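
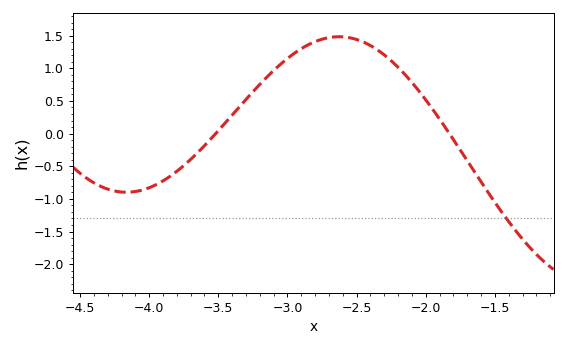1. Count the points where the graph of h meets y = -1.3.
1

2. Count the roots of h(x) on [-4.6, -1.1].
2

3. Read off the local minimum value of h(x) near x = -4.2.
-0.9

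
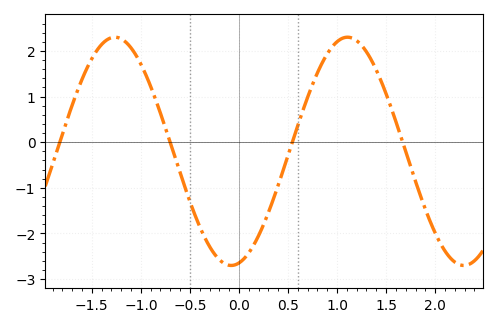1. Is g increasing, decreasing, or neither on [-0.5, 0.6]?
neither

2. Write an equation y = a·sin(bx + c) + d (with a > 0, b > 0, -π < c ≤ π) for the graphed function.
y = 2.5sin(2.65x - 1.36) - 0.2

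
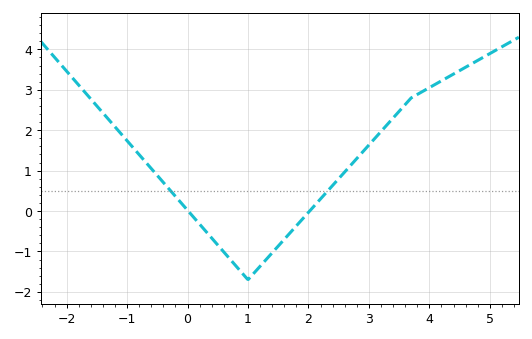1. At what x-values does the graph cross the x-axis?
0, 2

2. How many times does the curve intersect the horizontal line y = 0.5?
2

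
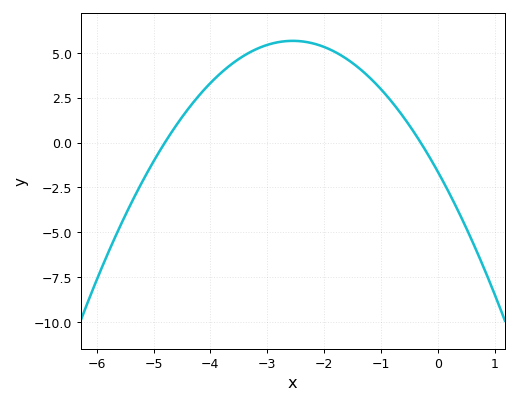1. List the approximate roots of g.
-4.8, -0.3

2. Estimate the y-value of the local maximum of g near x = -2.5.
5.67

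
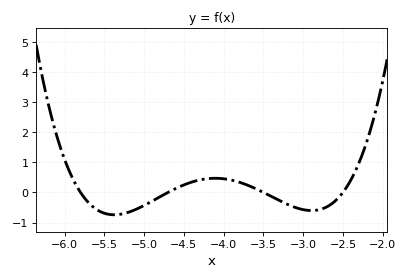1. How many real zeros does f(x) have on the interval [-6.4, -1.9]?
4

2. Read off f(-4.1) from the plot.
0.47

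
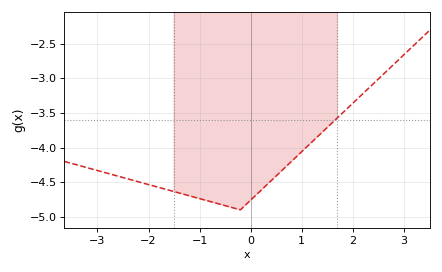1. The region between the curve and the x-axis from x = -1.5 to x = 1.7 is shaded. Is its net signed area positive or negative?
negative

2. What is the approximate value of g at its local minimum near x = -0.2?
-4.9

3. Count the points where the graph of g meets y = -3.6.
1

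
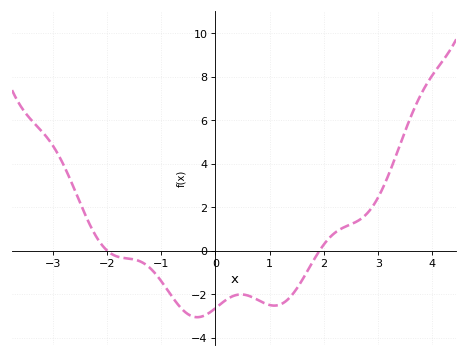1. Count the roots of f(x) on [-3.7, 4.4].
2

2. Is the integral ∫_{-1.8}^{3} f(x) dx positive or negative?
negative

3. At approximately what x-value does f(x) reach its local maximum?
0.4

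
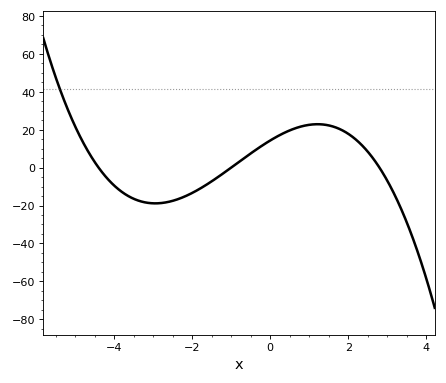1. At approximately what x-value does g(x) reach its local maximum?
1.21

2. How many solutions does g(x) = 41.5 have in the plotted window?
1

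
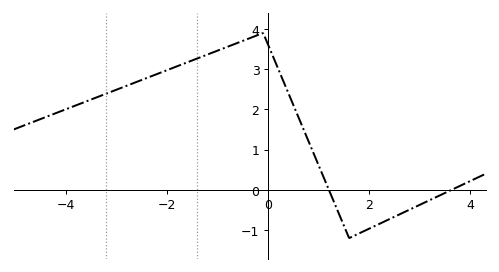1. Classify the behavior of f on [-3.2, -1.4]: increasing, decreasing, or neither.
increasing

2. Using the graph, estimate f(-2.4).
2.78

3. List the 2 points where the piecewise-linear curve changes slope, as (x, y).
(-0.1, 3.9); (1.6, -1.2)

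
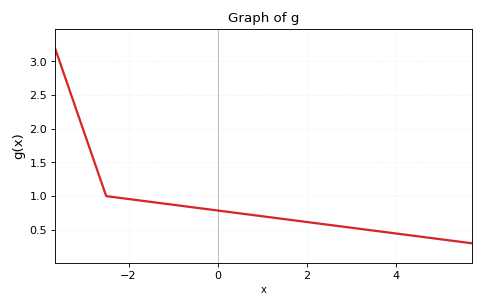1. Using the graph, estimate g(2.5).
0.55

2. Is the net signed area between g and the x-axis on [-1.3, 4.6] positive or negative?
positive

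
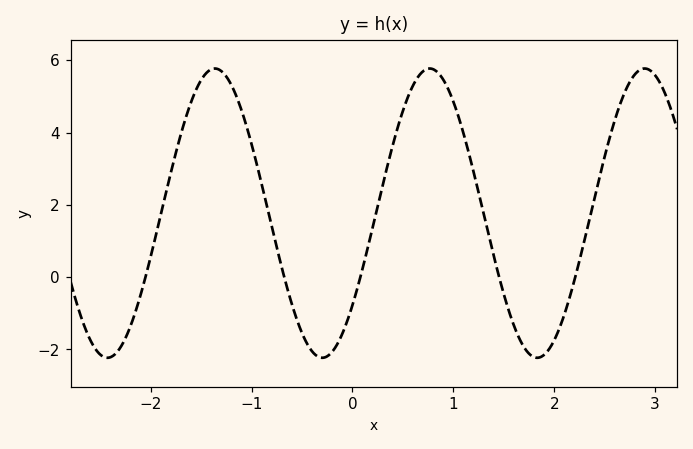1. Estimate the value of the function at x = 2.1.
-1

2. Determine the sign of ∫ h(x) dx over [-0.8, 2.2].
positive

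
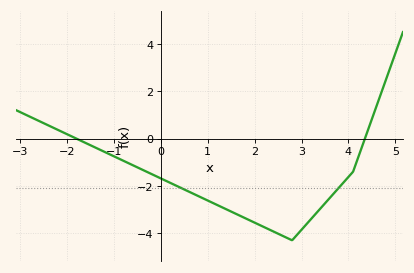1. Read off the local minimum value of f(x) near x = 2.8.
-4.3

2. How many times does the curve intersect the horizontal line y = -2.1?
2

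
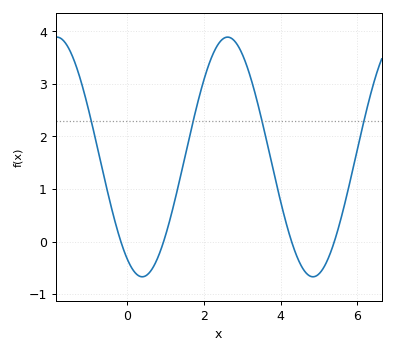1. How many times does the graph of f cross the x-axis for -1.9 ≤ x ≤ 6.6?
4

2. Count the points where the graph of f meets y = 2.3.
4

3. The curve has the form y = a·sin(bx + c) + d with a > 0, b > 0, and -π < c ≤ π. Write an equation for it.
y = 2.28sin(1.41x - 2.12) + 1.61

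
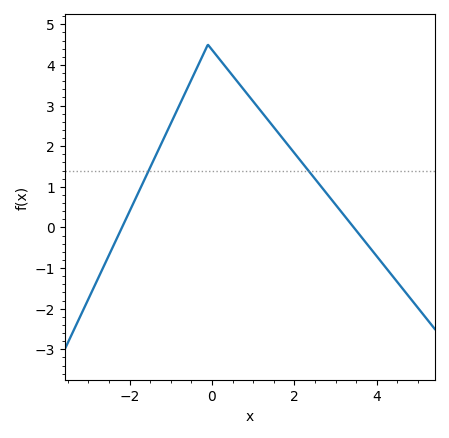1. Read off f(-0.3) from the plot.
4.07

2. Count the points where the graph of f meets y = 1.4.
2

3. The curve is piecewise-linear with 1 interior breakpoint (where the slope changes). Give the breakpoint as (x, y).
(-0.1, 4.5)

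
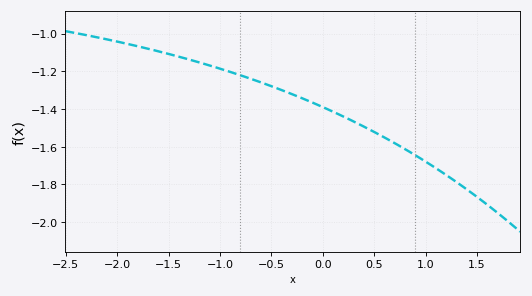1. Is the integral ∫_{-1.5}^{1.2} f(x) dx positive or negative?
negative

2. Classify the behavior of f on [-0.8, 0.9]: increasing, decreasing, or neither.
decreasing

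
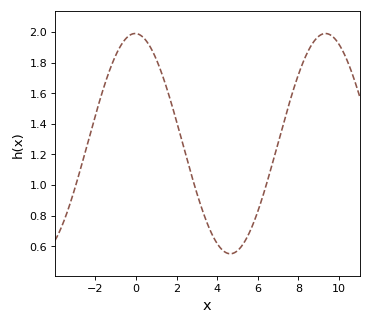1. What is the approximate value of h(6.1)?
0.86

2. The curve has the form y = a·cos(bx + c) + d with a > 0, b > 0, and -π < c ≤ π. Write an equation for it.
y = 0.72cos(0.67x + 0.03) + 1.27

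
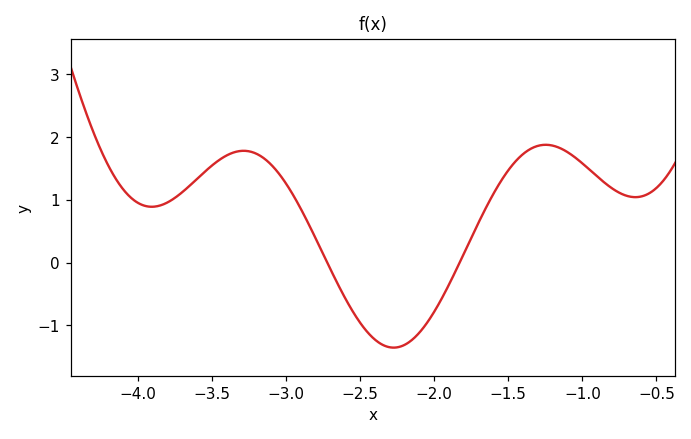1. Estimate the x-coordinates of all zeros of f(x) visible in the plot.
-2.72, -1.83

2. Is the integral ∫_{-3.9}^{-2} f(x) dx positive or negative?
positive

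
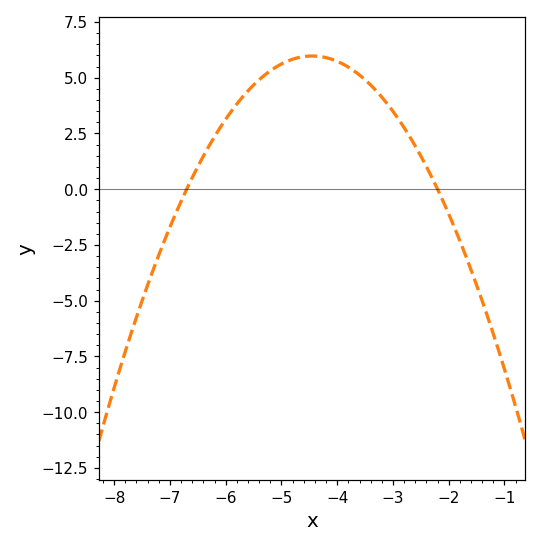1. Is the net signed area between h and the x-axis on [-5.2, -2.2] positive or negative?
positive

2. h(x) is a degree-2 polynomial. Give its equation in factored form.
y = -1.18(x + 6.7)(x + 2.2)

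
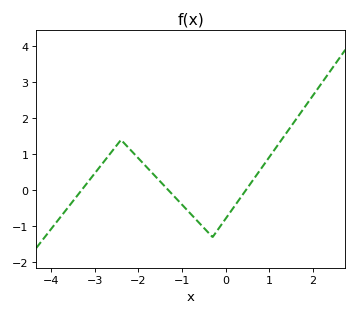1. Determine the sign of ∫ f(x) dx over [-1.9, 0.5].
negative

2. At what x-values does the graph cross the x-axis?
-3.31, -1.31, 0.461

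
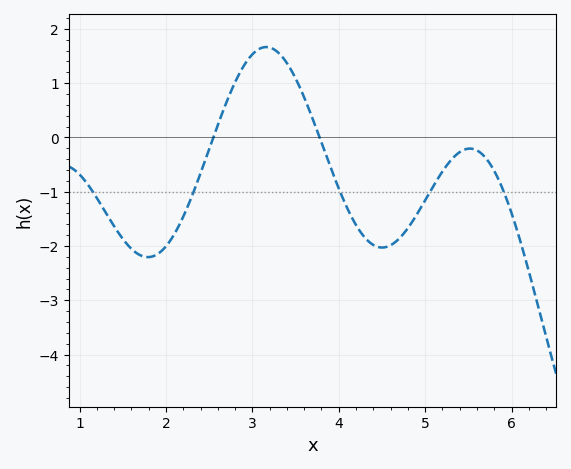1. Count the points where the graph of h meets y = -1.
5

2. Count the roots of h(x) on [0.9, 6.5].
2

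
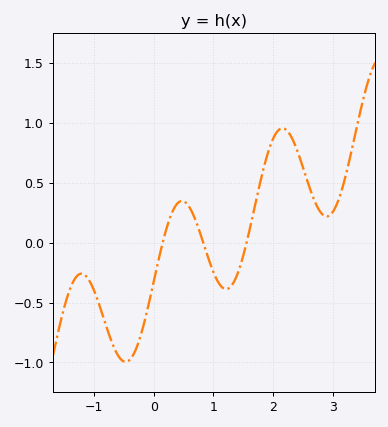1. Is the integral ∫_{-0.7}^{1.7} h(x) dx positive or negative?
negative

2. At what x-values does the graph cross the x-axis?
0.15, 0.829, 1.56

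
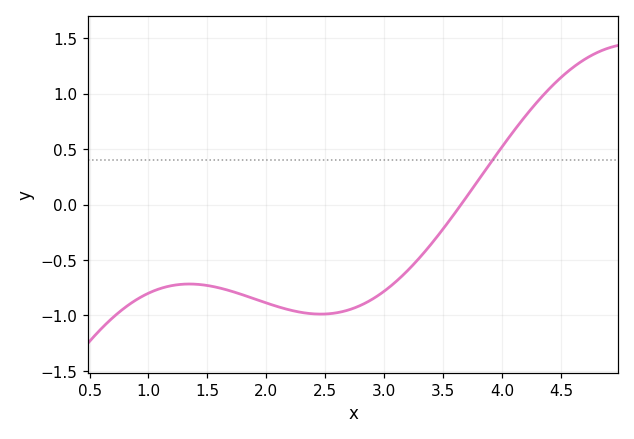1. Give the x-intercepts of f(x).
3.7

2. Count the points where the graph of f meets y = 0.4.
1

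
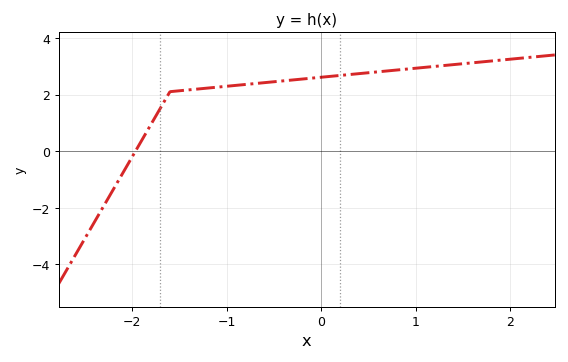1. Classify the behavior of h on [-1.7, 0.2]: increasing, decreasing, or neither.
increasing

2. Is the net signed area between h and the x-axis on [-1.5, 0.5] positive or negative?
positive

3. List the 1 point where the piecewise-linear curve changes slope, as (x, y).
(-1.6, 2.1)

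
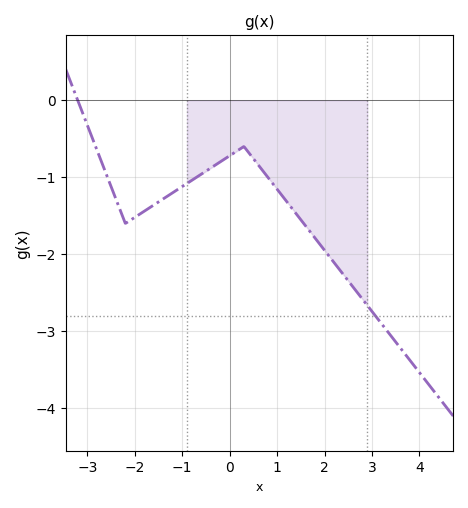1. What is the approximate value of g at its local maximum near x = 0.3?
-0.601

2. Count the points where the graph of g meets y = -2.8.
1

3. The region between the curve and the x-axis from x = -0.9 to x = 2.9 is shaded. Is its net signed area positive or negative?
negative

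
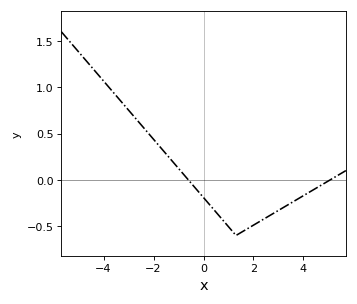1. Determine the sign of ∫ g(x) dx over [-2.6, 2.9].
negative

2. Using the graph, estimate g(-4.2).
1.15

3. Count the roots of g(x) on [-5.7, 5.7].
2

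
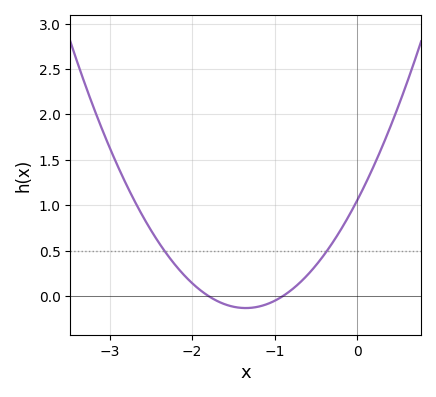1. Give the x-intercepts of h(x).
-1.8, -0.9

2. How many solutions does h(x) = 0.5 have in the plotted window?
2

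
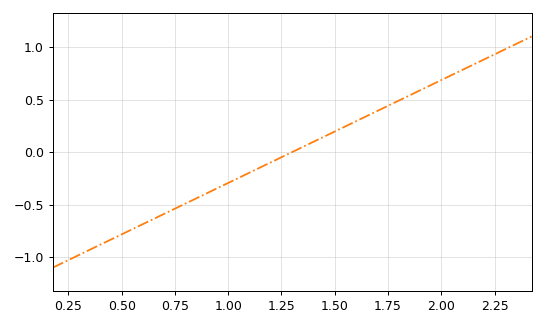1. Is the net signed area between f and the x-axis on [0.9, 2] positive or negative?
positive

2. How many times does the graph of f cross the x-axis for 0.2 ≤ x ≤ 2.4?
1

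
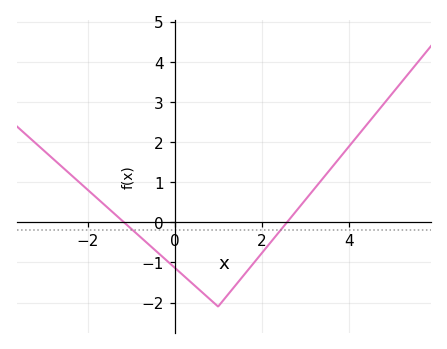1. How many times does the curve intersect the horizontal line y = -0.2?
2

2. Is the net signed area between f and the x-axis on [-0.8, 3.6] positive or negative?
negative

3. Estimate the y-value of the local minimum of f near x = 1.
-2.1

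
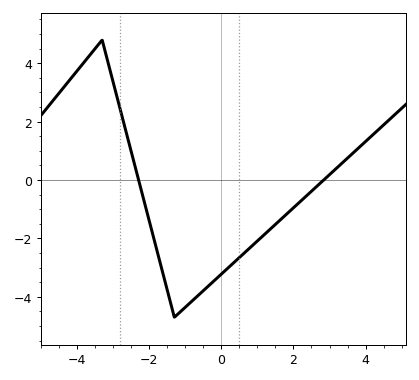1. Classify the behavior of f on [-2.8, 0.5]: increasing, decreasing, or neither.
neither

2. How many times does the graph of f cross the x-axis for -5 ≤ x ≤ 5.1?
2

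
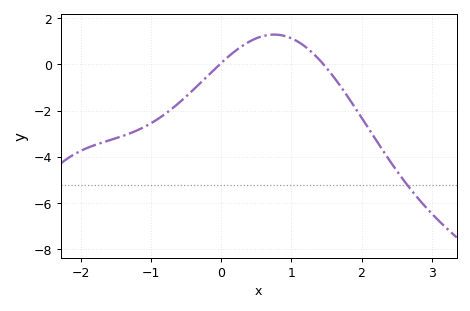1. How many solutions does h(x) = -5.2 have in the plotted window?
1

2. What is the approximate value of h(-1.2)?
-2.8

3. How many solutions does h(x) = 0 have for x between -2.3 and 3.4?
2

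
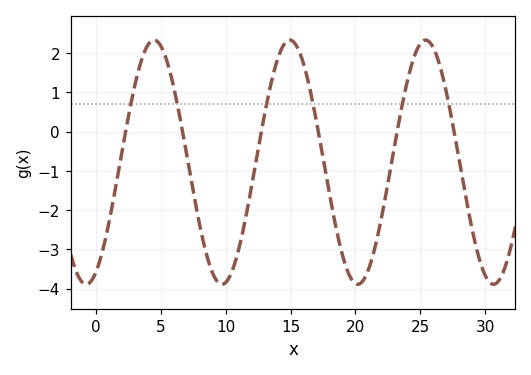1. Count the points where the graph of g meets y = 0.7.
6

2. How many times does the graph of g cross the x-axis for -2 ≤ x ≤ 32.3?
6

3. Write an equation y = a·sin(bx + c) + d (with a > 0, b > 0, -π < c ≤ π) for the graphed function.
y = 3.11sin(0.6x - 1.11) - 0.78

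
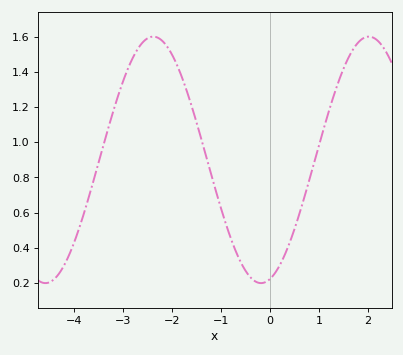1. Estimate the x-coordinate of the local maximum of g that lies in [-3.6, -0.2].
-2.38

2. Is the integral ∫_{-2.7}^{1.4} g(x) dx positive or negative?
positive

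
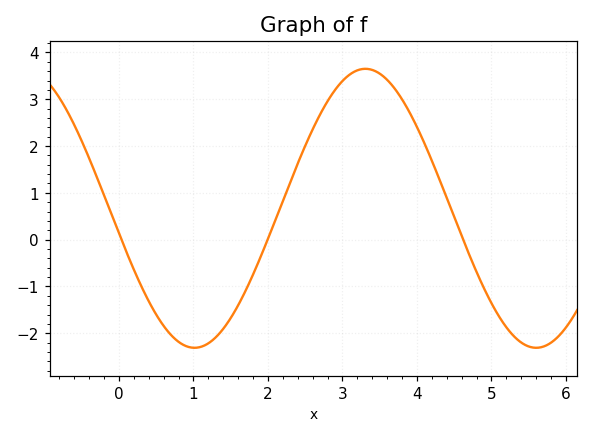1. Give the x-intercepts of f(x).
0, 2, 4.6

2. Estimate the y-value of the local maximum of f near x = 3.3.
3.6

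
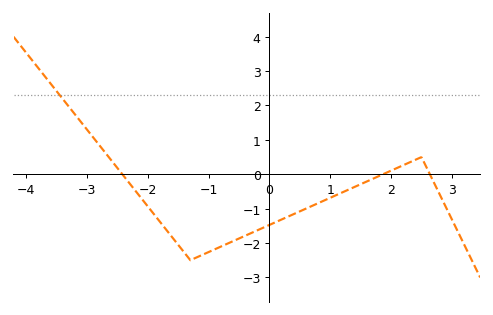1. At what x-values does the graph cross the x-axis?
-2.42, 1.87, 2.64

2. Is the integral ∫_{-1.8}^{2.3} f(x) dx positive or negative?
negative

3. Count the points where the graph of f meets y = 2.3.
1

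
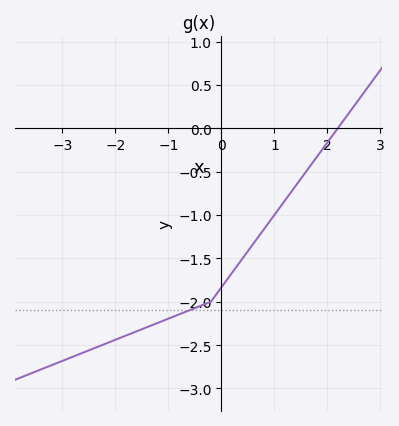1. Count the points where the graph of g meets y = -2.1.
1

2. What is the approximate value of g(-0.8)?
-2.15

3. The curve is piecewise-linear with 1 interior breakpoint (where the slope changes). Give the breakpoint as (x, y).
(-0.2, -2)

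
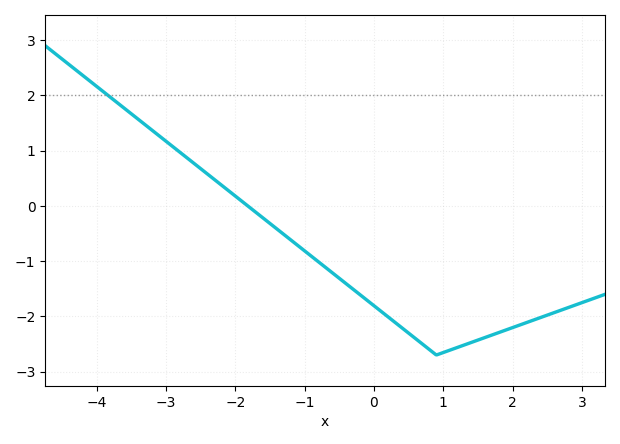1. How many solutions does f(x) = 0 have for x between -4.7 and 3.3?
1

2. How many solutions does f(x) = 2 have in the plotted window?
1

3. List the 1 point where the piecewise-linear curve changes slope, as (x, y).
(0.9, -2.7)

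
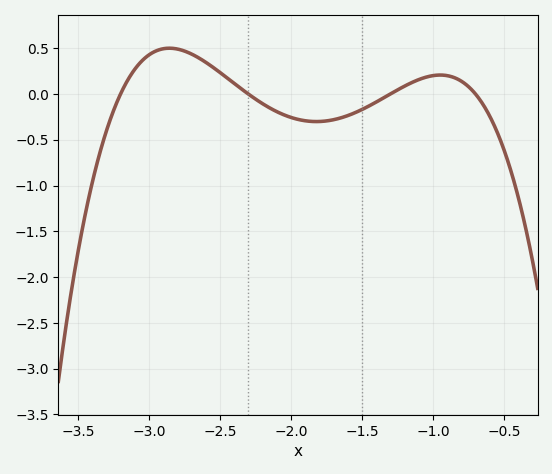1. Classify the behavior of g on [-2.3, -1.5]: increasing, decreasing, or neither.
neither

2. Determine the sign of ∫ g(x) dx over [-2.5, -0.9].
negative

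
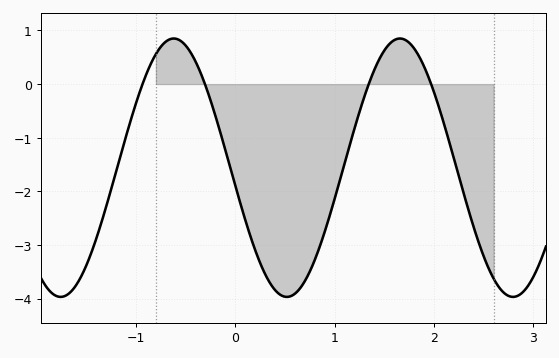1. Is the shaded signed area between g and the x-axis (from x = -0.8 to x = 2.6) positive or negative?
negative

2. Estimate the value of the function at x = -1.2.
-1.6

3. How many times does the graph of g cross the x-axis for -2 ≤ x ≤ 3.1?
4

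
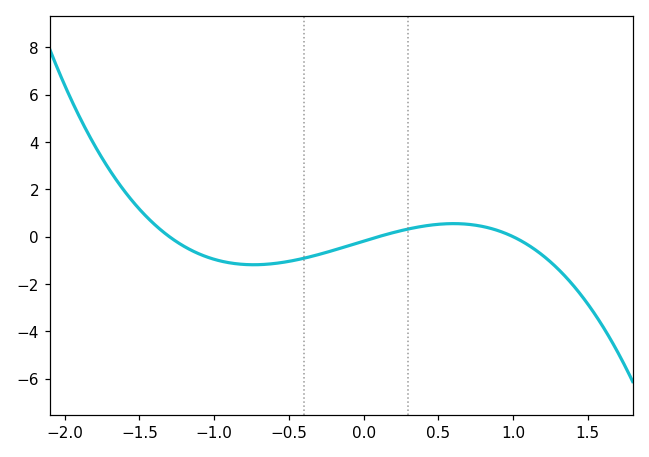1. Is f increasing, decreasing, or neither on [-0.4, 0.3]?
increasing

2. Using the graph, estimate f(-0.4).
-1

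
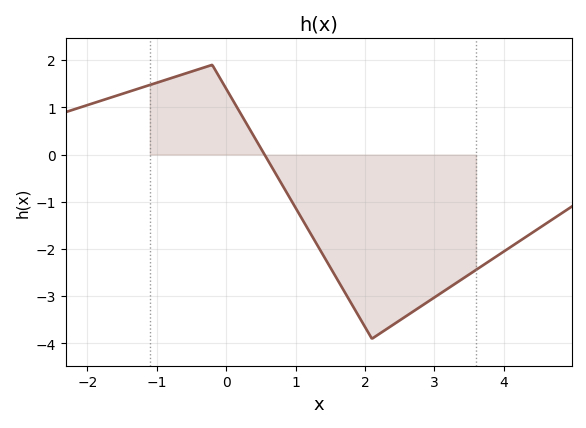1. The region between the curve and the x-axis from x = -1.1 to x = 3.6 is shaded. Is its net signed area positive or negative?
negative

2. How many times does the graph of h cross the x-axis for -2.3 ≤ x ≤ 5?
1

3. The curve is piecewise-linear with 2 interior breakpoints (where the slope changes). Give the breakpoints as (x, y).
(-0.2, 1.9); (2.1, -3.9)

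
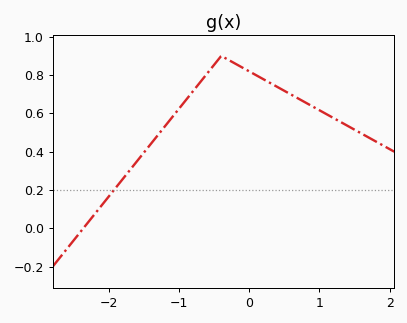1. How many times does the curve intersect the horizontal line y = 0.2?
1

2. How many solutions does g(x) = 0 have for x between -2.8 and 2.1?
1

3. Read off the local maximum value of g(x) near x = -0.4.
0.9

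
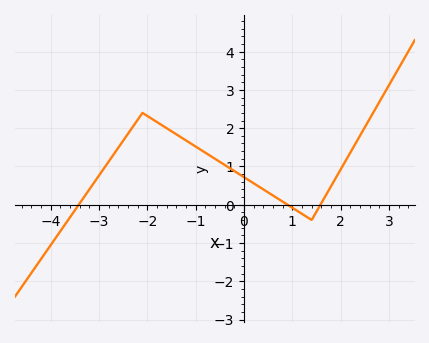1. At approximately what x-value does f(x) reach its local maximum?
-2.1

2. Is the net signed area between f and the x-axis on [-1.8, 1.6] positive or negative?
positive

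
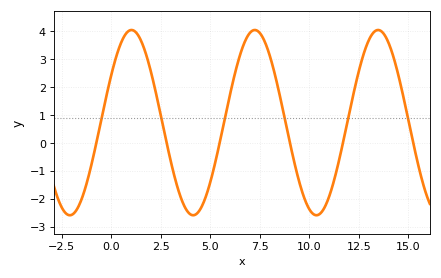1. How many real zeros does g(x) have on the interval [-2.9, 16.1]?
6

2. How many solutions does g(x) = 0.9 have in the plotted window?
6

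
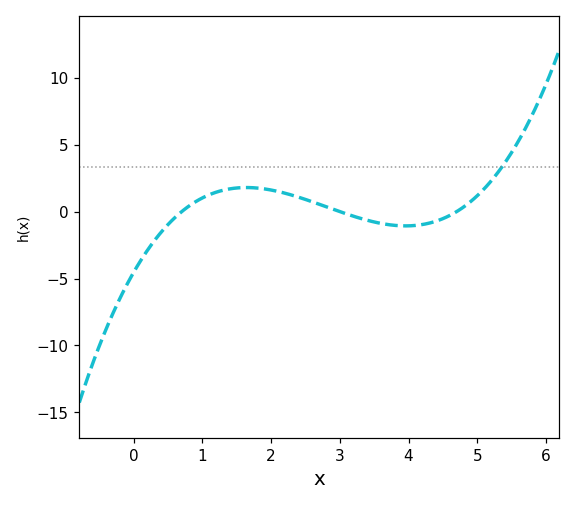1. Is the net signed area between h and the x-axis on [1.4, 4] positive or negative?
positive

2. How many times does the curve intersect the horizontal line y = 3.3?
1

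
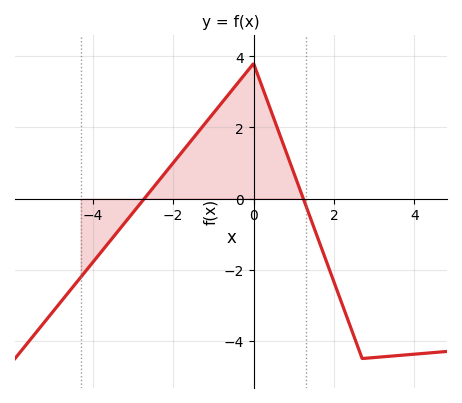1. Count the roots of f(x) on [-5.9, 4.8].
2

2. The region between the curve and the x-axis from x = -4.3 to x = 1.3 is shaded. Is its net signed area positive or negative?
positive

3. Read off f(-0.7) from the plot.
2.82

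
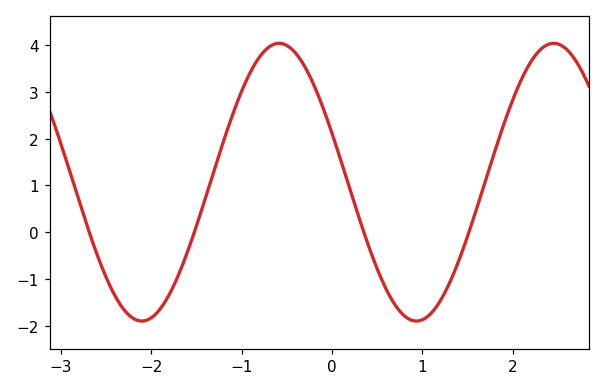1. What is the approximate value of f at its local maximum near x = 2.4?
4.03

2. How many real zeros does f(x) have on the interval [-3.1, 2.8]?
4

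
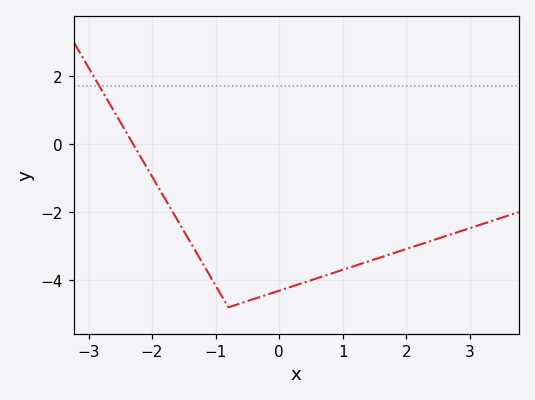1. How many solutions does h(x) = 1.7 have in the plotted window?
1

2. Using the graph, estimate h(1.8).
-3.21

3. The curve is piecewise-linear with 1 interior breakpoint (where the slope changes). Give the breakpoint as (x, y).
(-0.8, -4.8)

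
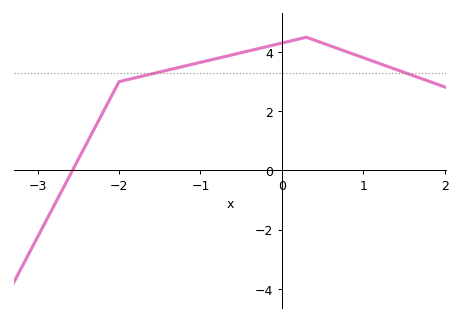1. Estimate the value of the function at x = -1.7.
3.2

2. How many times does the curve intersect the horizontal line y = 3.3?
2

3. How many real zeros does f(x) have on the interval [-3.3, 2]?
1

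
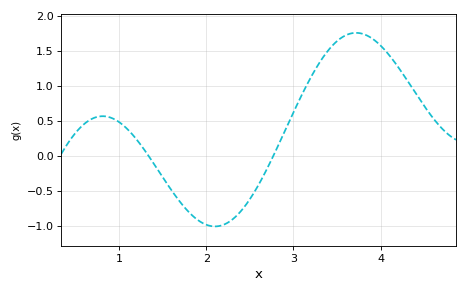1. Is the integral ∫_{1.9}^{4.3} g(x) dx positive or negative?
positive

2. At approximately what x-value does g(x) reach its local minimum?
2.1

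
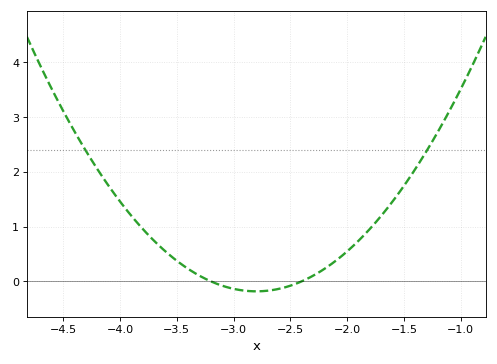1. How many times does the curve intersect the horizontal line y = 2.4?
2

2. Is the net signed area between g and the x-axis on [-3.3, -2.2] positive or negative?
negative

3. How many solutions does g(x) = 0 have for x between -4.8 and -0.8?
2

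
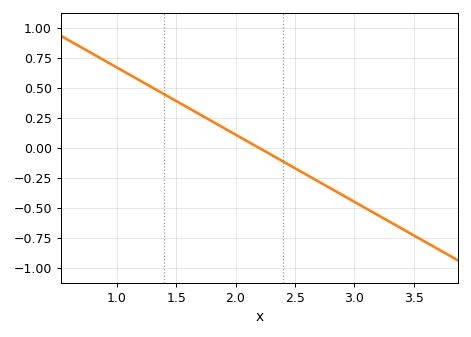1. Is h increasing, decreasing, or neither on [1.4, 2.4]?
decreasing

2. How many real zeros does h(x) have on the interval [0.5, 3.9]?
1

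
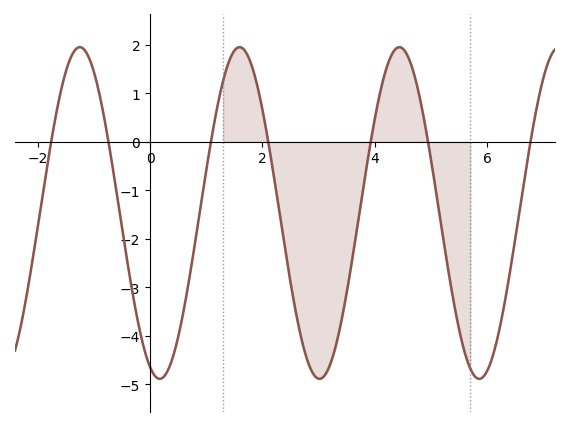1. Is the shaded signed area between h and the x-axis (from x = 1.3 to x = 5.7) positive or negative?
negative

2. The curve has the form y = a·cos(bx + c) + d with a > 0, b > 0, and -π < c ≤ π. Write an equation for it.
y = 3.42cos(2.21x + 2.76) - 1.47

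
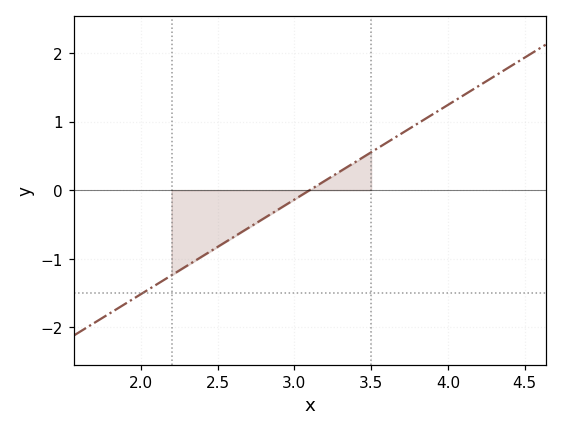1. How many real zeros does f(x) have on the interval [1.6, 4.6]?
1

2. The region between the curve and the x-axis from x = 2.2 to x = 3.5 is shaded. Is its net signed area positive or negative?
negative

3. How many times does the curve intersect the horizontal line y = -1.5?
1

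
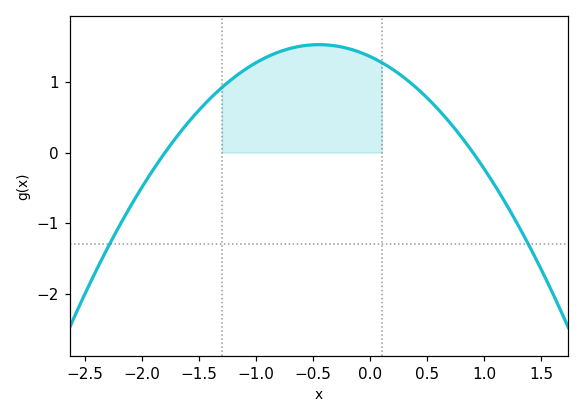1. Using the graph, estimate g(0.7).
0.42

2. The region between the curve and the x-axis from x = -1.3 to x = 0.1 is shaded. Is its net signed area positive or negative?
positive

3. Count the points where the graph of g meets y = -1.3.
2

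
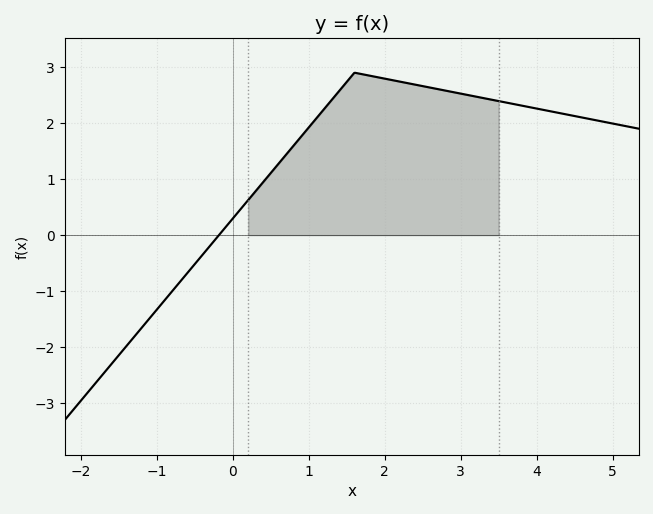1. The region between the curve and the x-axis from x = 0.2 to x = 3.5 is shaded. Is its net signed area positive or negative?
positive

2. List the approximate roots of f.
-0.184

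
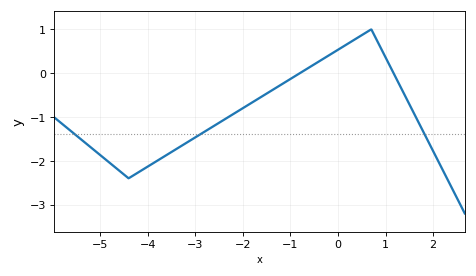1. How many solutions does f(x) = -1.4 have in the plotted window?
3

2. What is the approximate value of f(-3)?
-1.47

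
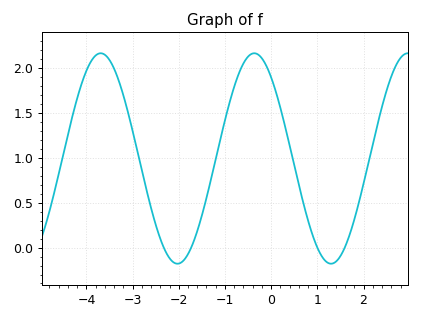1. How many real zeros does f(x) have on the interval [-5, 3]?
4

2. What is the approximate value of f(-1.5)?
0.35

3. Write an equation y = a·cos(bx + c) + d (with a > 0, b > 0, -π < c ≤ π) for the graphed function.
y = 1.17cos(1.9x + 0.69) + 0.99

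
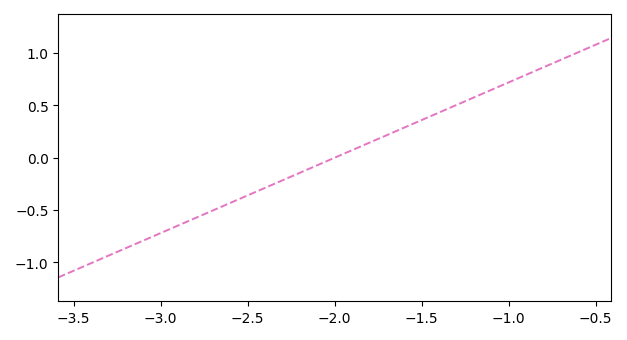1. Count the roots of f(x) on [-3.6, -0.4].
1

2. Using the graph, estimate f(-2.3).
-0.2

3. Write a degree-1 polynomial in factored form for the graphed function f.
y = 0.72(x + 2)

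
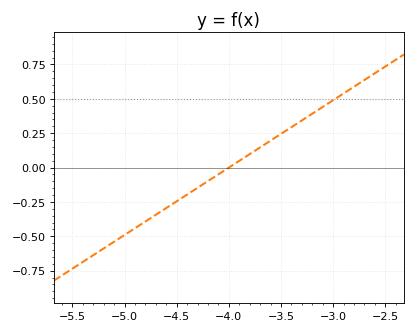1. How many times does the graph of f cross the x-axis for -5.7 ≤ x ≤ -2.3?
1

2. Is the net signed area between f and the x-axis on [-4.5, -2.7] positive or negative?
positive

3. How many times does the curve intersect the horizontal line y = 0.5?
1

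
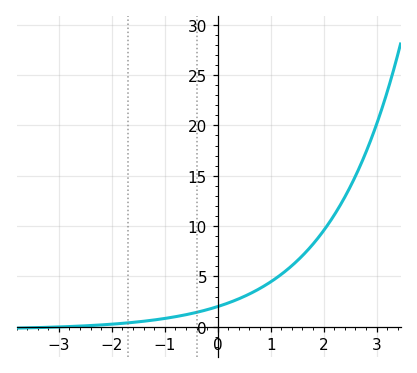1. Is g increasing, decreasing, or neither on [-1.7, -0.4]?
increasing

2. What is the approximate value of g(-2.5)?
0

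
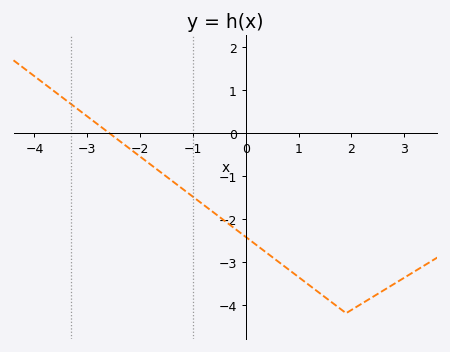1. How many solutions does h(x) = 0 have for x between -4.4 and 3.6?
1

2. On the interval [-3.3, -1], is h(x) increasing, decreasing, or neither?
decreasing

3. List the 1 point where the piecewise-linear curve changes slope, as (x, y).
(1.9, -4.2)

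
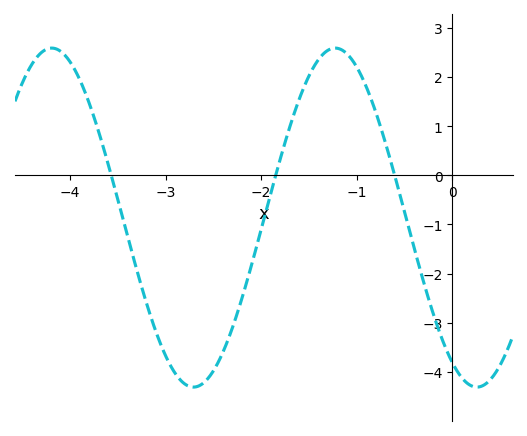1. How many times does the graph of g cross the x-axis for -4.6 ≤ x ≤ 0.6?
3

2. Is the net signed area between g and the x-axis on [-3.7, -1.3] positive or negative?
negative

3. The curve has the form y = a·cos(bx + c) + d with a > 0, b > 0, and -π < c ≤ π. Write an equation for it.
y = 3.45cos(2.12x + 2.6) - 0.86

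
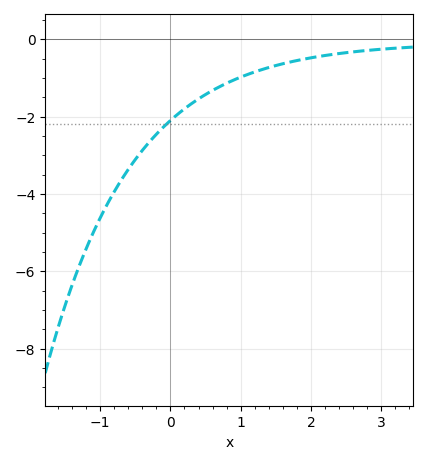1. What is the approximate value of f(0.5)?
-1.43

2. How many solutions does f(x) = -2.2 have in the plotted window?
1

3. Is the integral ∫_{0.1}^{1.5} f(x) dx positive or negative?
negative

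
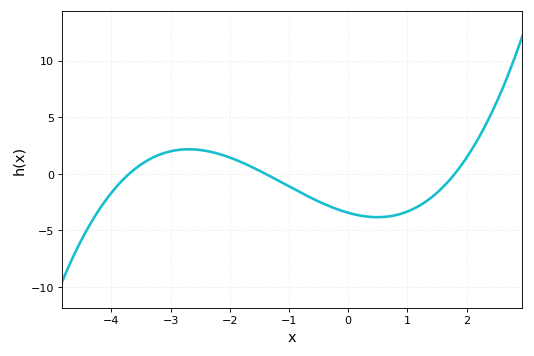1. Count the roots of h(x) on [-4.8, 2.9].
3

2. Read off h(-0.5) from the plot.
-2.45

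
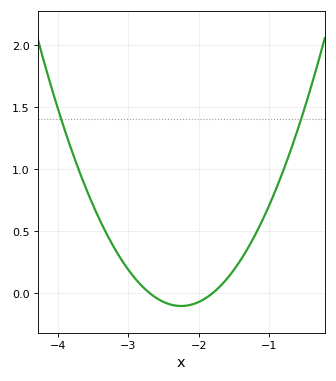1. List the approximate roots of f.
-2.7, -1.8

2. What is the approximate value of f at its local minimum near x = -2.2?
-0.105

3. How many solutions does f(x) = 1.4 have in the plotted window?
2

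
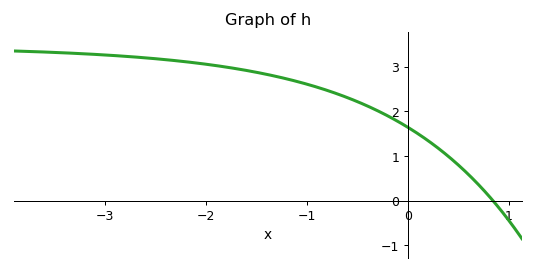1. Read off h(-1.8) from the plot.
3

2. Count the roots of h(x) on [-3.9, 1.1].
1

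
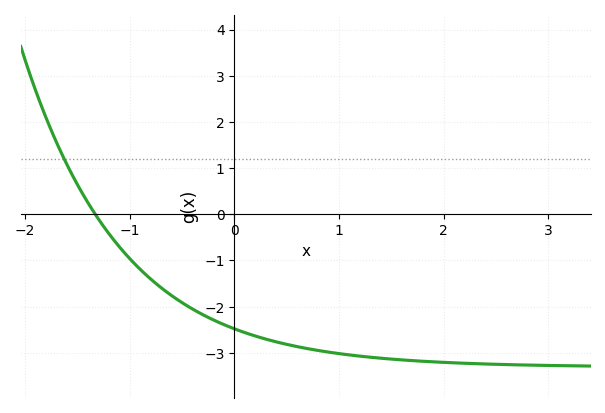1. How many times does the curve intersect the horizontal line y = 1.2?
1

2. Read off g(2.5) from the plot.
-3.2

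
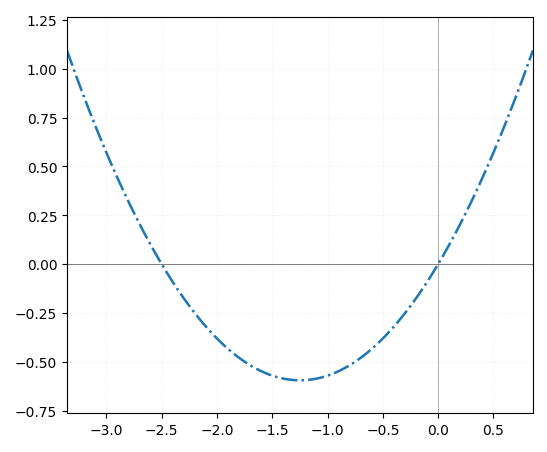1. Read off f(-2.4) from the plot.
-0.1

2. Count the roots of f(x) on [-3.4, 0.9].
2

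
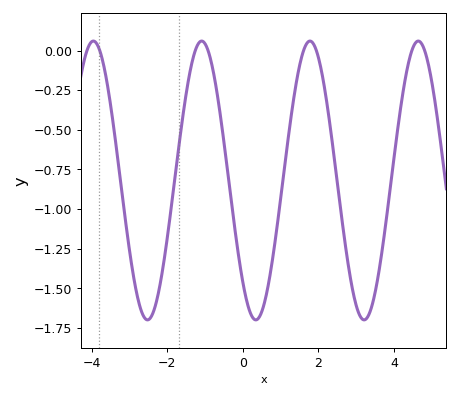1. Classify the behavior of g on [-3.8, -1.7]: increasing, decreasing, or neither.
neither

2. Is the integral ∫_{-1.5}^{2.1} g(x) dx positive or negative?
negative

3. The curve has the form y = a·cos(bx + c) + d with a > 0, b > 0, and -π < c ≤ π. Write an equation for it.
y = 0.88cos(2.2x + 2.4) - 0.82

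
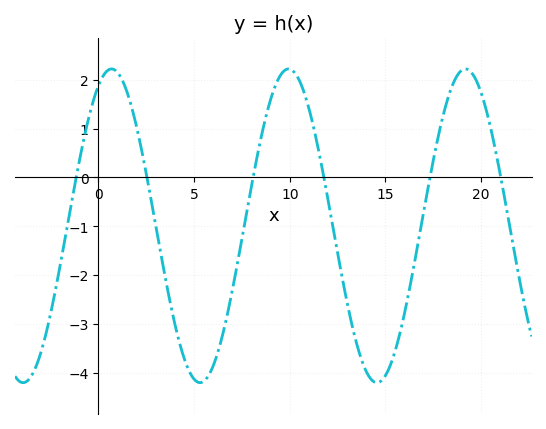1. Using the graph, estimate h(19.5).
2.14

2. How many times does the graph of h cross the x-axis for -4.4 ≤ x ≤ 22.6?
6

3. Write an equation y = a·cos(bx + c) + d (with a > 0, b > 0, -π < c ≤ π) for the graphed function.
y = 3.21cos(0.68x - 0.472) - 0.99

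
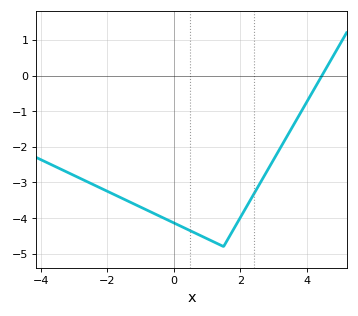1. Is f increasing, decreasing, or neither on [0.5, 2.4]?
neither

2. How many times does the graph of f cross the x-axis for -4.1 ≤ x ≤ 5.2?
1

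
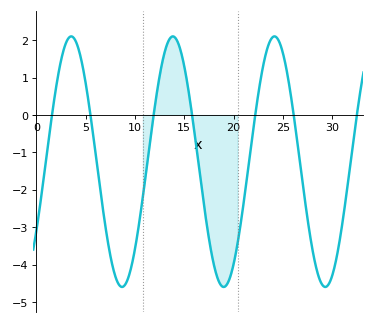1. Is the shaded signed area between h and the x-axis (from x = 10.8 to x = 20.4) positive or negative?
negative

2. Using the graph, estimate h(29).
-4.55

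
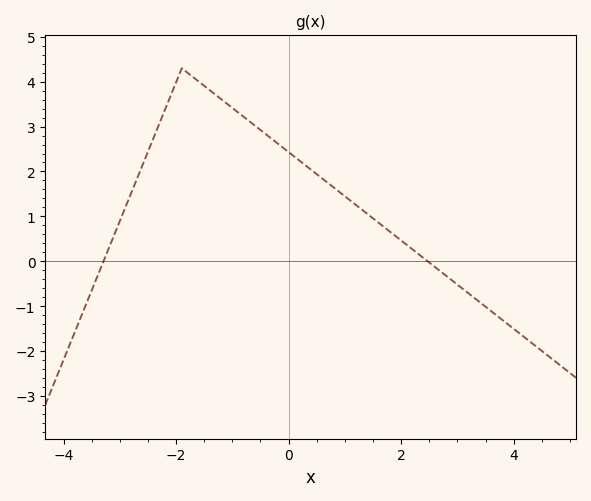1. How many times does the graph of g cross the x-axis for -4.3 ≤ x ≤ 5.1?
2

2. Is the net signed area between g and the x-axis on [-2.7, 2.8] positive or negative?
positive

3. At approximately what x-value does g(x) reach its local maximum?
-1.9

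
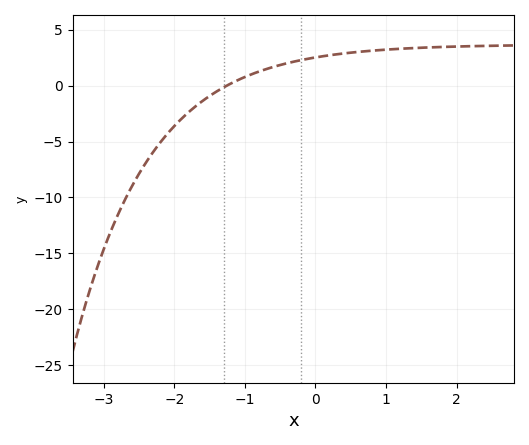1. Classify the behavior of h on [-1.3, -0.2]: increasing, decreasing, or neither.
increasing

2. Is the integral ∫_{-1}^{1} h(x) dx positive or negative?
positive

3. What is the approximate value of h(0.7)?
3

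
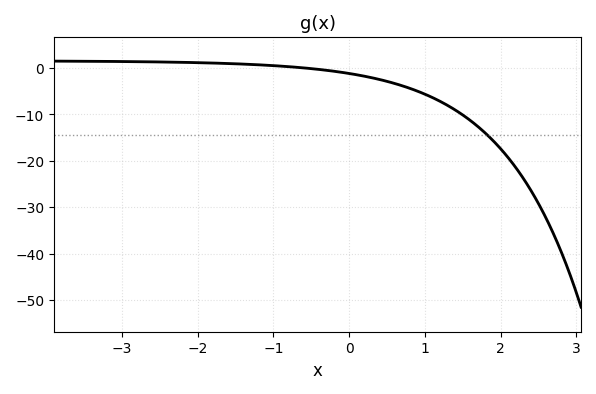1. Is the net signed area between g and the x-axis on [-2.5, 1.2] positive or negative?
negative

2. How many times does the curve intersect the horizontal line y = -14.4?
1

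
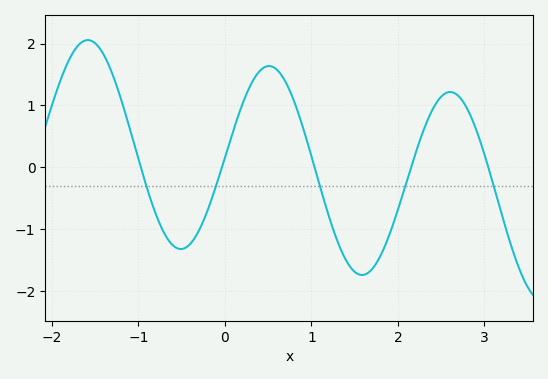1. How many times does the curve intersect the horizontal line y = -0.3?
5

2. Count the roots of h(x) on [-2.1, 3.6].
5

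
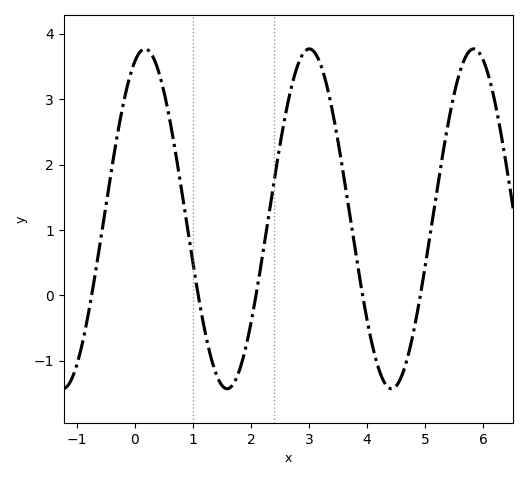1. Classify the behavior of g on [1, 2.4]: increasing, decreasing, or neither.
neither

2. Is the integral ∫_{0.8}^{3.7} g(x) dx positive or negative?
positive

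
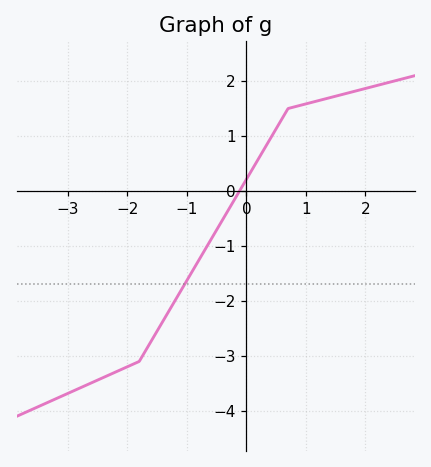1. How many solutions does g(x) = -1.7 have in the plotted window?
1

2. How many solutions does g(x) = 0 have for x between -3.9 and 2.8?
1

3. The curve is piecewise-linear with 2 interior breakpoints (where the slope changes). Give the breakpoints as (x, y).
(-1.8, -3.1); (0.7, 1.5)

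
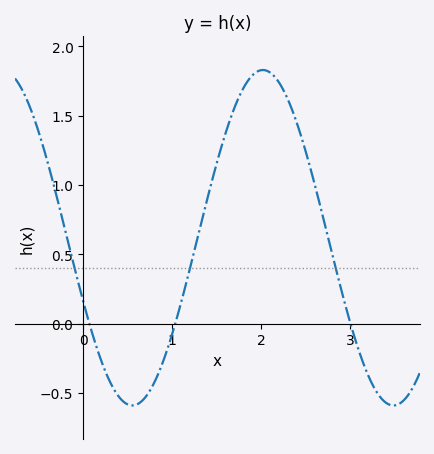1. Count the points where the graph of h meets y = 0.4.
3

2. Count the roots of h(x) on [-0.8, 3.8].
3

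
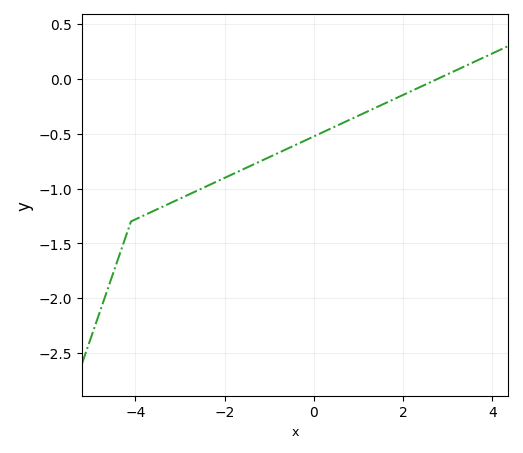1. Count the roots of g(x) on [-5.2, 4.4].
1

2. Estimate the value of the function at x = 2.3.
-0.1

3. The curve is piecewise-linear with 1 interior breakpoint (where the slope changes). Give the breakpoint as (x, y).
(-4.1, -1.3)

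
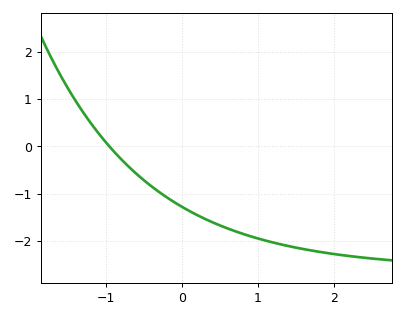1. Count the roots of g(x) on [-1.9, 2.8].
1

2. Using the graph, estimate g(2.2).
-2.3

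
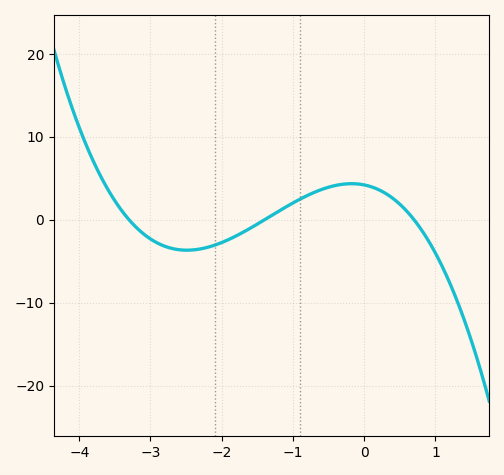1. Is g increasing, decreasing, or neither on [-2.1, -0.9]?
increasing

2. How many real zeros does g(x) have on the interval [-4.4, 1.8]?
3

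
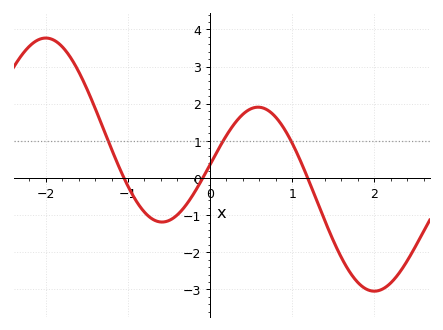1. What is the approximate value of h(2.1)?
-3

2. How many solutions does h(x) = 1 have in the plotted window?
3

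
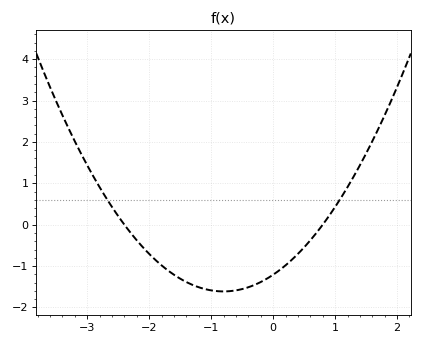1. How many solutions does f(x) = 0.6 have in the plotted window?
2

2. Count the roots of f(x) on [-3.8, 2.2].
2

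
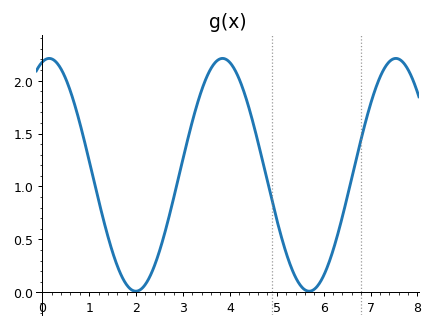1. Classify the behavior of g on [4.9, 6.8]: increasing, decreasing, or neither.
neither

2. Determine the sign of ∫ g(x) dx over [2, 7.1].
positive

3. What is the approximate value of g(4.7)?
1.25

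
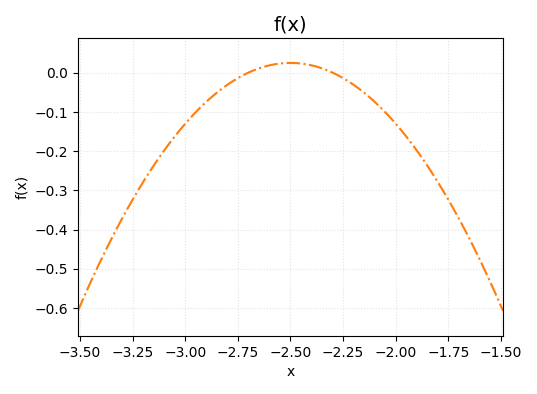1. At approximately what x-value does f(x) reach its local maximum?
-2.5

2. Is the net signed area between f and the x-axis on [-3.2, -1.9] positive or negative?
negative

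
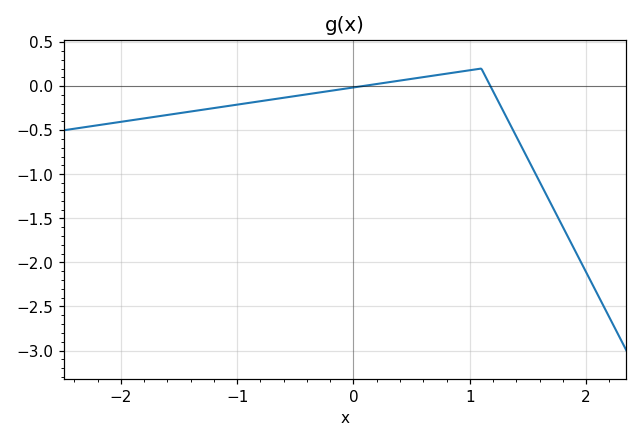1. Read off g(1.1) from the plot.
0.2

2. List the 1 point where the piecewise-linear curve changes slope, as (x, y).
(1.1, 0.2)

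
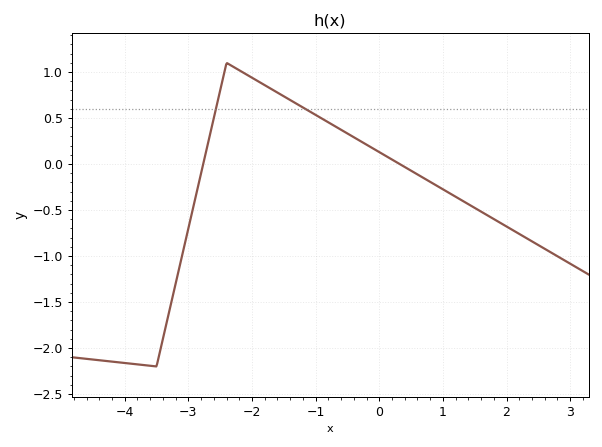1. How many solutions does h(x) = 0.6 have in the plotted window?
2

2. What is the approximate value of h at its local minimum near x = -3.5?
-2.2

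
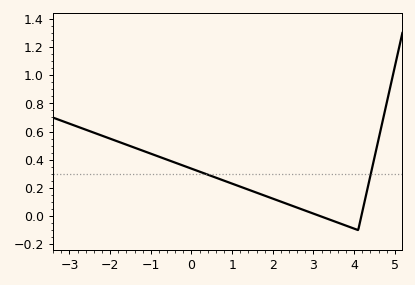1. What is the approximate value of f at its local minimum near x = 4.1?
-0.1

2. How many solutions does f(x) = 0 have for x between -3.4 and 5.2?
2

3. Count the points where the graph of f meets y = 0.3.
2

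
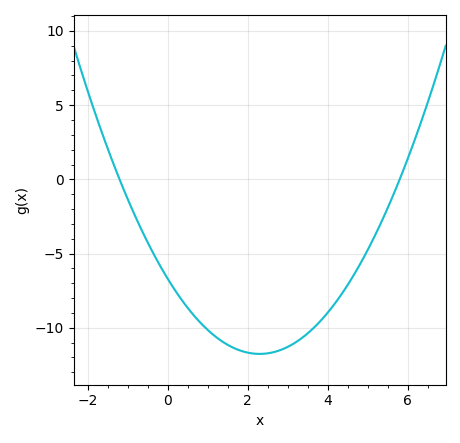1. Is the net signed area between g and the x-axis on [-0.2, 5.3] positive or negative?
negative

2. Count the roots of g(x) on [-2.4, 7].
2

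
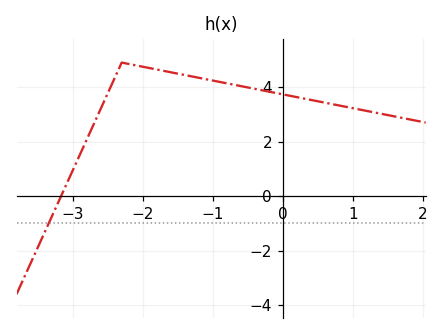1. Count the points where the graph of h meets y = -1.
1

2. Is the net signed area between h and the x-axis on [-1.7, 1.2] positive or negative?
positive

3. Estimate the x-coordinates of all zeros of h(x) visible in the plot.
-3.2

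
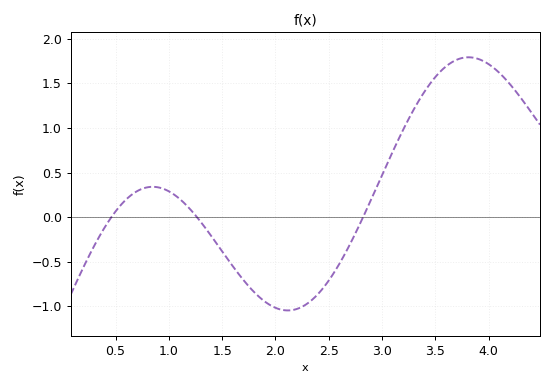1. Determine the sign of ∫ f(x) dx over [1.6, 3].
negative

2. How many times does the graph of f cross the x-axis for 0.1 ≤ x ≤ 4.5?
3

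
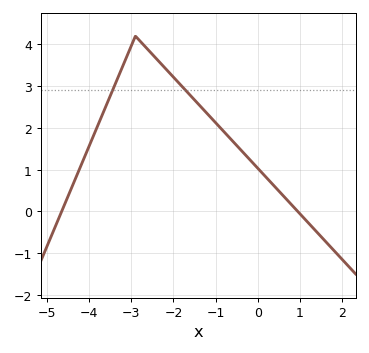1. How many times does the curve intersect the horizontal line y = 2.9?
2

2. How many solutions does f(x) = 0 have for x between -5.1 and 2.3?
2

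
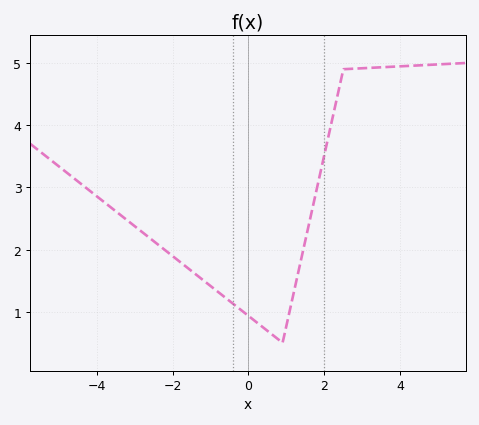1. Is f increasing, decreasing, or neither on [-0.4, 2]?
neither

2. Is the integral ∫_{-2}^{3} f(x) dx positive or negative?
positive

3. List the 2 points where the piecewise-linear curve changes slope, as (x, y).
(0.9, 0.5); (2.5, 4.9)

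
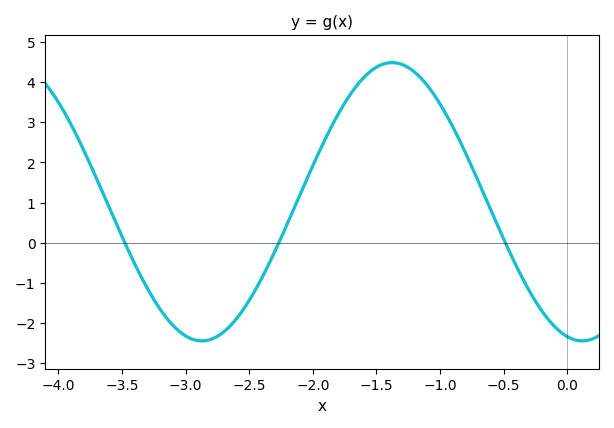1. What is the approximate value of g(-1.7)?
3.7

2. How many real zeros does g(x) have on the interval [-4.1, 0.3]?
3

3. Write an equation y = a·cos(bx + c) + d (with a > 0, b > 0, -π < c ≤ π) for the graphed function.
y = 3.47cos(2.1x + 2.9) + 1.02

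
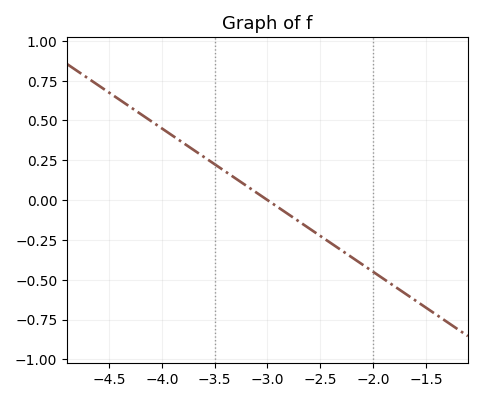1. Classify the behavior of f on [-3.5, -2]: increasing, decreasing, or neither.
decreasing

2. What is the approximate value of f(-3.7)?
0.315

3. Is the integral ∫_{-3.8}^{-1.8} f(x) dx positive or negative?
negative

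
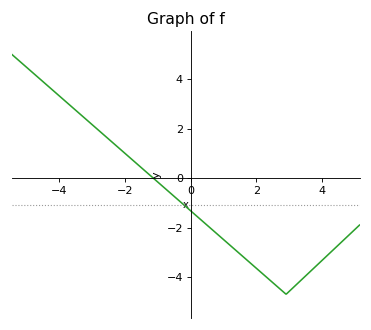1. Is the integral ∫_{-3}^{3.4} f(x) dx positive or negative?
negative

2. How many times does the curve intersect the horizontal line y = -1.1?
1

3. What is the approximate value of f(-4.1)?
3.45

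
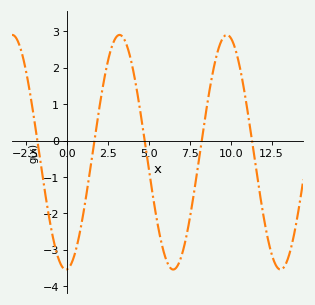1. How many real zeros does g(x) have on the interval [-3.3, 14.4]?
5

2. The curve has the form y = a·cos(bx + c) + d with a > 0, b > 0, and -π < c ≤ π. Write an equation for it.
y = 3.22cos(0.96x - 3.1) - 0.32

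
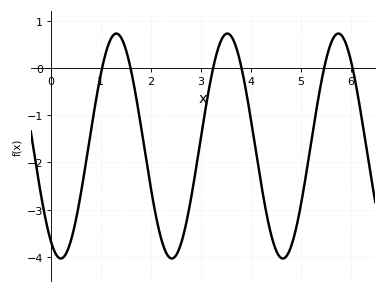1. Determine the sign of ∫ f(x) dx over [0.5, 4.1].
negative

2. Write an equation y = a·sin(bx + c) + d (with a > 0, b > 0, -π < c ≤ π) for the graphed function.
y = 2.39sin(2.8x - 2.1) - 1.65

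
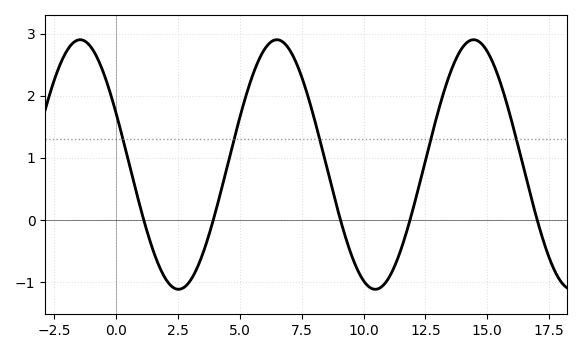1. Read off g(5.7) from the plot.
2.51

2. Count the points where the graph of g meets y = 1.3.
5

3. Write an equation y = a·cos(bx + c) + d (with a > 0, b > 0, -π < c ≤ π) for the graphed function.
y = 2.01cos(0.79x + 1.15) + 0.89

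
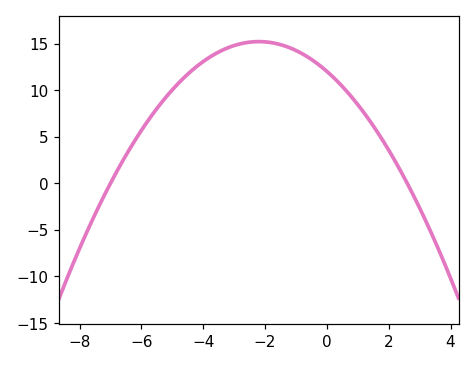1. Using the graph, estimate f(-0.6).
13.5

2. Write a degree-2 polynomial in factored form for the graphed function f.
y = -0.66(x + 7)(x - 2.6)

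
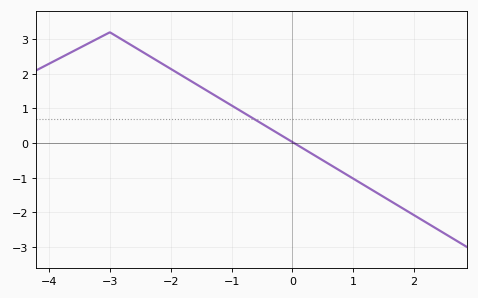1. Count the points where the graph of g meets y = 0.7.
1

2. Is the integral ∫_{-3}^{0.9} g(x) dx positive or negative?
positive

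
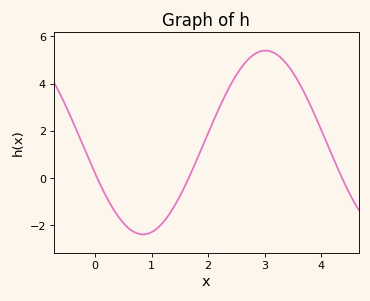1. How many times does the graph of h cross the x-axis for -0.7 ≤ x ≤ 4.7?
3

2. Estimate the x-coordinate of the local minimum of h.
0.8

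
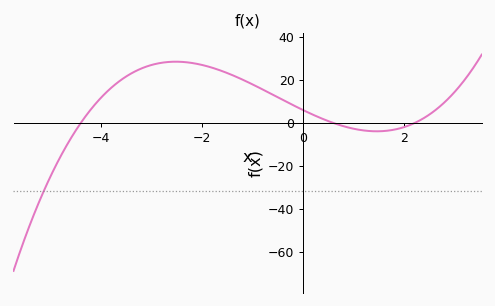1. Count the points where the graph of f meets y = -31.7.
1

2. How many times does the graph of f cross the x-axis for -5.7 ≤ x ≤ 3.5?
3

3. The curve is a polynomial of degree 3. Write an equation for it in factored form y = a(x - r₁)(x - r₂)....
y = 1.03(x + 4.4)(x - 0.6)(x - 2.2)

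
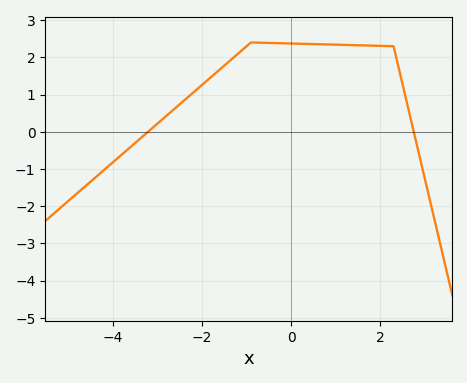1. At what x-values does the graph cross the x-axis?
-3.21, 2.75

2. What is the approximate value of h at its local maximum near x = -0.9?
2.4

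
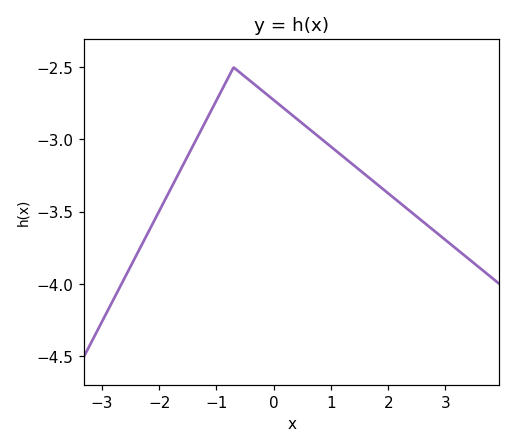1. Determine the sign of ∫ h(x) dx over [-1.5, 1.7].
negative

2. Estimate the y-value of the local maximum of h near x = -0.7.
-2.5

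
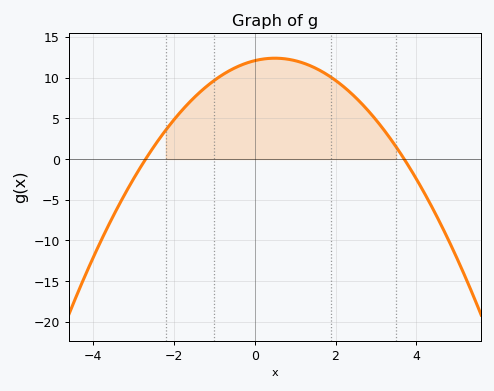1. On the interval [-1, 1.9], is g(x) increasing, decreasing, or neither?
neither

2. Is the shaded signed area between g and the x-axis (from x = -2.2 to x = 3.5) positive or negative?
positive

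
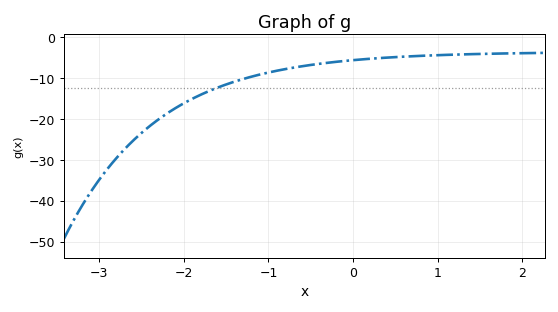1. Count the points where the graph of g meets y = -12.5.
1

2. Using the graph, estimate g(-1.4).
-11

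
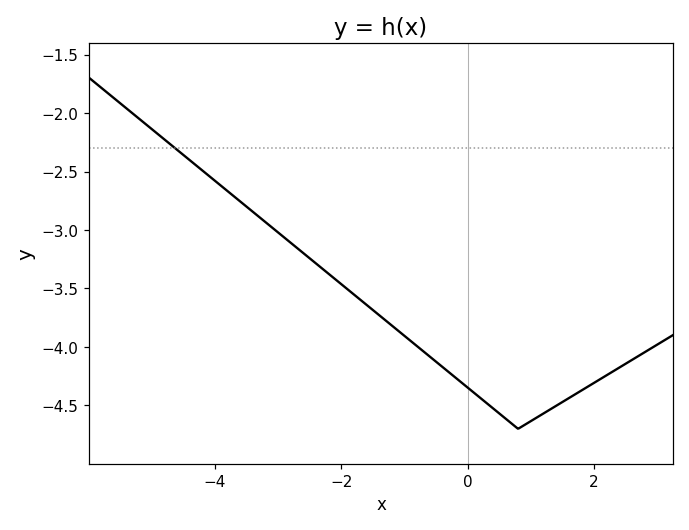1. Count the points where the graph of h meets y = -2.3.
1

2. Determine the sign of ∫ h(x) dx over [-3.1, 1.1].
negative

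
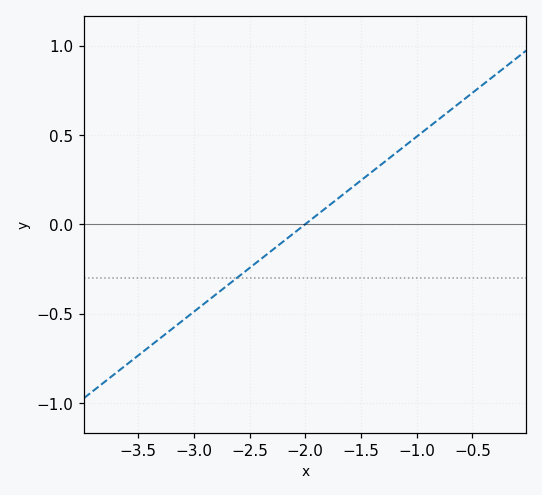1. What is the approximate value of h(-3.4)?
-0.686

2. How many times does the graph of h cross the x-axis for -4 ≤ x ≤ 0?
1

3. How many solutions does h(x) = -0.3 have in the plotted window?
1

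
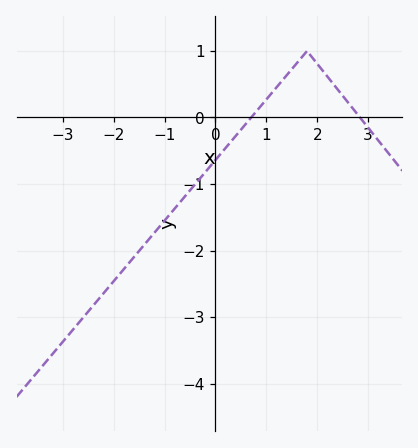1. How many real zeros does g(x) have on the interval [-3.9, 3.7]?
2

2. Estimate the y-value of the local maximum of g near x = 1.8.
0.999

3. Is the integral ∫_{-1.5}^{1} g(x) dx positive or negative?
negative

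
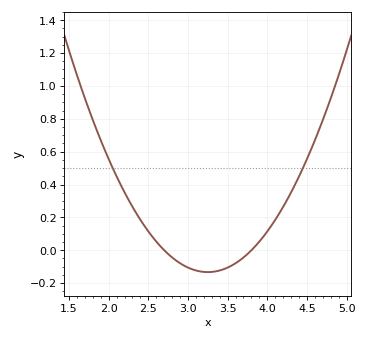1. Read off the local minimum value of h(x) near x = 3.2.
-0.133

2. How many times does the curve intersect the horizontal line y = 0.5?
2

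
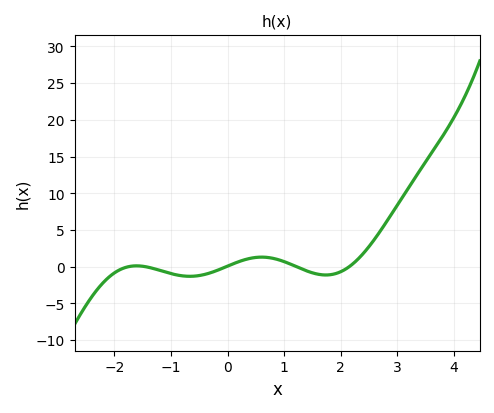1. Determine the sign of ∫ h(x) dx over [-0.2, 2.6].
positive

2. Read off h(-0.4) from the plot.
-1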